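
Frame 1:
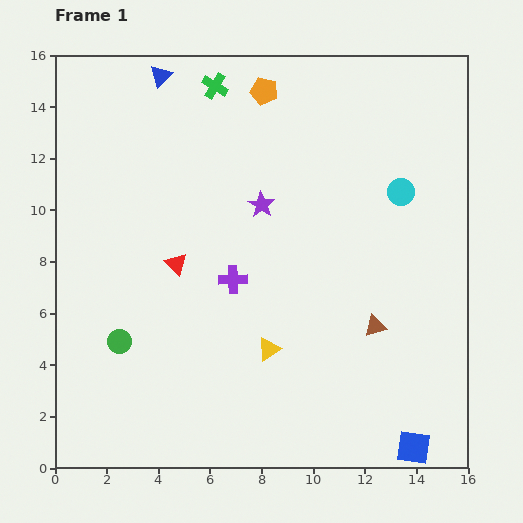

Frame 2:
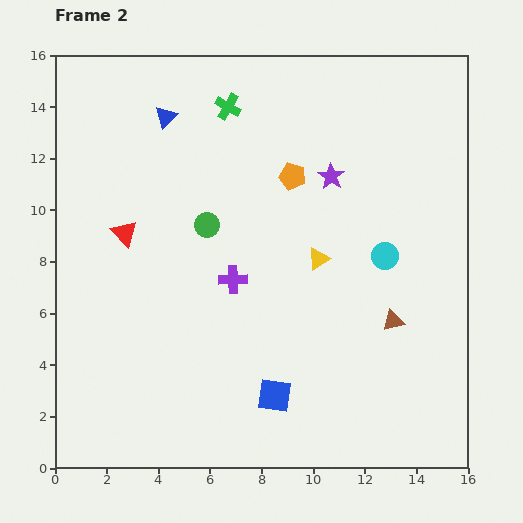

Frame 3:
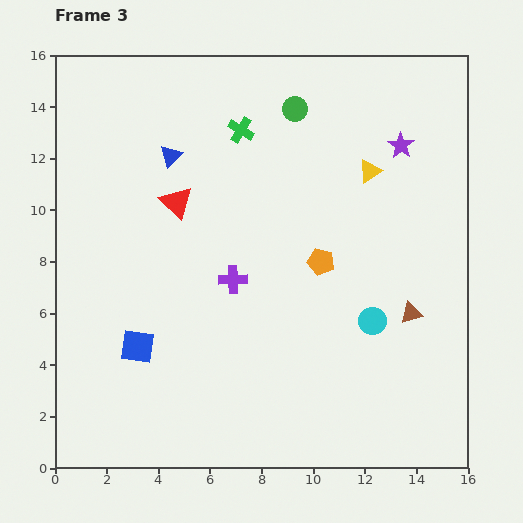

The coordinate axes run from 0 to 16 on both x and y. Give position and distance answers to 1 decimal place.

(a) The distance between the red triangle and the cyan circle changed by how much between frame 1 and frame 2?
+1.0

Distance in frame 1: 9.1. Distance in frame 2: 10.1.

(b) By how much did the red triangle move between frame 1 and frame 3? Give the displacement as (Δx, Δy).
(0.0, 2.4)

The red triangle was at (4.7, 7.9) in frame 1 and (4.7, 10.3) in frame 3.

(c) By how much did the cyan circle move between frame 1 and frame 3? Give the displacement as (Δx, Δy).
(-1.1, -5.0)

The cyan circle was at (13.4, 10.7) in frame 1 and (12.3, 5.7) in frame 3.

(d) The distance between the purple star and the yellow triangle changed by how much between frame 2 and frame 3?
-1.6

Distance in frame 2: 3.2. Distance in frame 3: 1.6.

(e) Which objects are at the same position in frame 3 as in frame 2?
the purple cross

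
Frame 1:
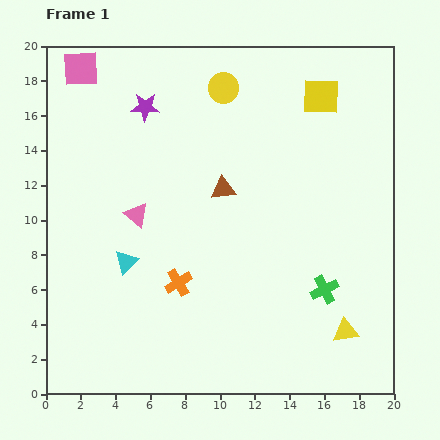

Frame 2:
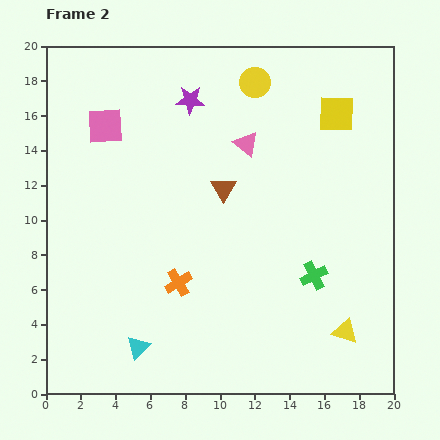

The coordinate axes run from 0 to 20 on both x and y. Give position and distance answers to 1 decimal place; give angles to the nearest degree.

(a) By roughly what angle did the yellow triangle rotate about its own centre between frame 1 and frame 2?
27° clockwise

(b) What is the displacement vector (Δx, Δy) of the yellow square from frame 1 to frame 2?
(0.9, -1.0)

The yellow square was at (15.8, 17.1) in frame 1 and (16.7, 16.1) in frame 2.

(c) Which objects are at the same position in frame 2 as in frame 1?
the brown triangle, the orange cross, the yellow triangle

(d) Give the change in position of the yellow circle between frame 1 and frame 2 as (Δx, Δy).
(1.8, 0.3)

The yellow circle was at (10.2, 17.6) in frame 1 and (12.0, 17.9) in frame 2.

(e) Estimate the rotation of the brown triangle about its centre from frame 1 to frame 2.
55° counter-clockwise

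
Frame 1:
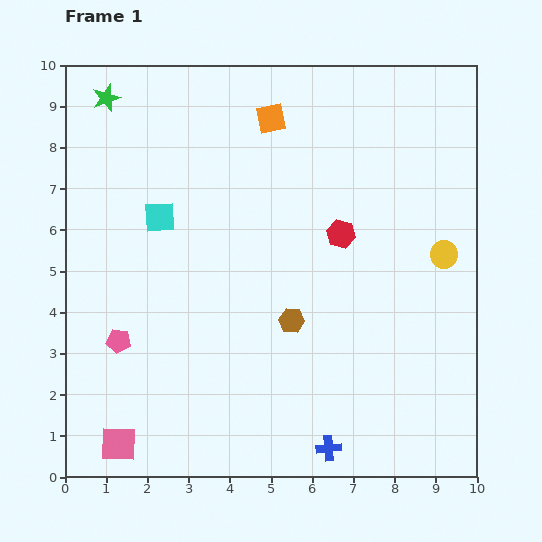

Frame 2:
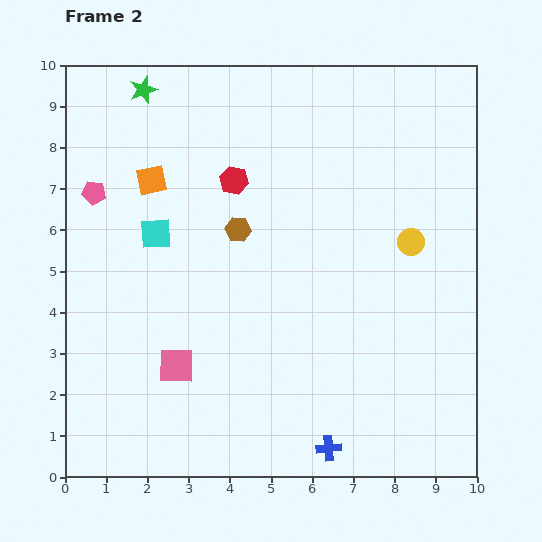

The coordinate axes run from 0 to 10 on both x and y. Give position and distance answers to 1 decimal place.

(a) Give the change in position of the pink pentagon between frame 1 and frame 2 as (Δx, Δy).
(-0.6, 3.6)

The pink pentagon was at (1.3, 3.3) in frame 1 and (0.7, 6.9) in frame 2.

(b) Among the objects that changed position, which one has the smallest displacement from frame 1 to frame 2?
the cyan square

(moved 0.4)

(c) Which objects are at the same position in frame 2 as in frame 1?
the blue cross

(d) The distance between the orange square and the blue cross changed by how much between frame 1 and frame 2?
-0.3

Distance in frame 1: 8.1. Distance in frame 2: 7.8.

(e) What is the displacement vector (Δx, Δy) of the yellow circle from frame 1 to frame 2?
(-0.8, 0.3)

The yellow circle was at (9.2, 5.4) in frame 1 and (8.4, 5.7) in frame 2.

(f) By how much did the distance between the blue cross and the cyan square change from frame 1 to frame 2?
-0.2

Distance in frame 1: 6.9. Distance in frame 2: 6.7.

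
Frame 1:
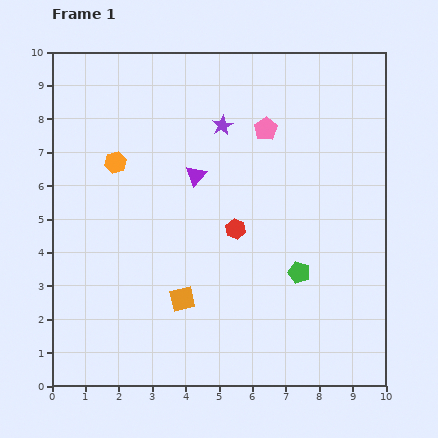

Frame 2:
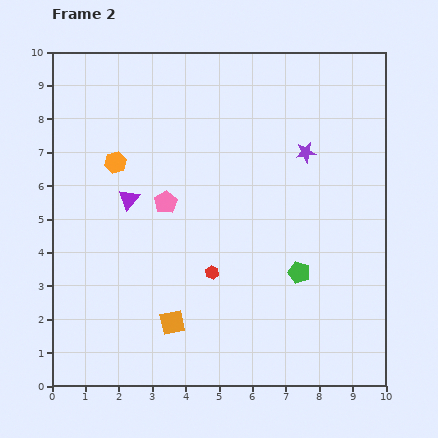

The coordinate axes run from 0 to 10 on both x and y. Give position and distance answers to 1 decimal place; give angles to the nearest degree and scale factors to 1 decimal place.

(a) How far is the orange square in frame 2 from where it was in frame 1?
0.8

The orange square moved from (3.9, 2.6) to (3.6, 1.9), a distance of √(0.3² + 0.7²) ≈ 0.8.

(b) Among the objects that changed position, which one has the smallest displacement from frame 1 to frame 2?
the orange square

(moved 0.8)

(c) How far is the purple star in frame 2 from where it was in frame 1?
2.6

The purple star moved from (5.1, 7.8) to (7.6, 7.0), a distance of √(2.5² + 0.8²) ≈ 2.6.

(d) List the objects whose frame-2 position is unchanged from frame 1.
the orange hexagon, the green pentagon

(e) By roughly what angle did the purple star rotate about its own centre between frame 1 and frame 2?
21° clockwise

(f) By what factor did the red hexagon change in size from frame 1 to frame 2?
0.7×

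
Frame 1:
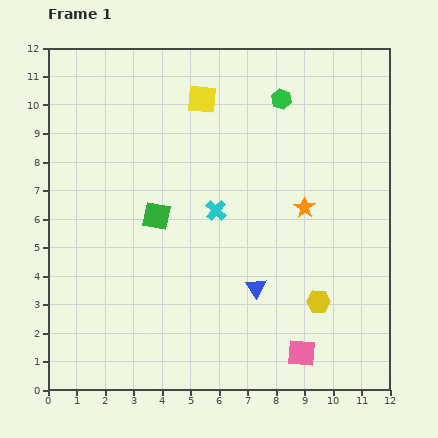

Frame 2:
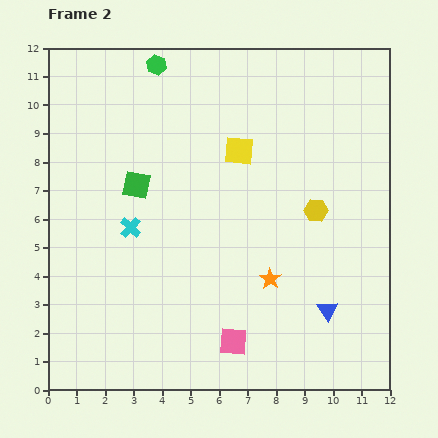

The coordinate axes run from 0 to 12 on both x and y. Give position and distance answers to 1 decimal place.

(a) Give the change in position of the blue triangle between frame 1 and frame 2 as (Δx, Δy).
(2.5, -0.8)

The blue triangle was at (7.3, 3.6) in frame 1 and (9.8, 2.8) in frame 2.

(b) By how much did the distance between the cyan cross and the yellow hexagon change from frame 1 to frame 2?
+1.7

Distance in frame 1: 4.8. Distance in frame 2: 6.5.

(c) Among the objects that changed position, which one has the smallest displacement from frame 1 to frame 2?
the green square

(moved 1.3)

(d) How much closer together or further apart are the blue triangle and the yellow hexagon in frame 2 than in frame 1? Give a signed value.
+1.2

Distance in frame 1: 2.3. Distance in frame 2: 3.5.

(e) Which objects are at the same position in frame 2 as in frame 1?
none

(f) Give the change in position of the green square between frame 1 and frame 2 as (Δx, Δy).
(-0.7, 1.1)

The green square was at (3.8, 6.1) in frame 1 and (3.1, 7.2) in frame 2.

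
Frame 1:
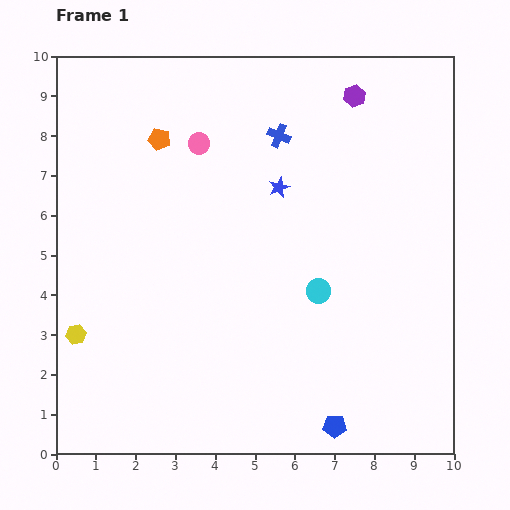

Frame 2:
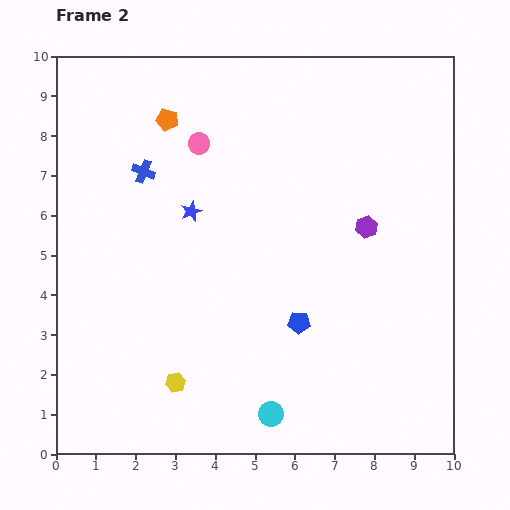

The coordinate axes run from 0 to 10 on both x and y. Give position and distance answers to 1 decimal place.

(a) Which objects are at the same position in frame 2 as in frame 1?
the pink circle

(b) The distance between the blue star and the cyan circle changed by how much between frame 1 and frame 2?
+2.7

Distance in frame 1: 2.8. Distance in frame 2: 5.5.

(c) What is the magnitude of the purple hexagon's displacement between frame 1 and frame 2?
3.3

The purple hexagon moved from (7.5, 9.0) to (7.8, 5.7), a distance of √(0.3² + 3.3²) ≈ 3.3.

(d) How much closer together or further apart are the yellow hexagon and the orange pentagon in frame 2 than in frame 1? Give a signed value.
+1.3

Distance in frame 1: 5.3. Distance in frame 2: 6.6.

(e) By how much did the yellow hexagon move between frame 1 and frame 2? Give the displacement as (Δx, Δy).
(2.5, -1.2)

The yellow hexagon was at (0.5, 3.0) in frame 1 and (3.0, 1.8) in frame 2.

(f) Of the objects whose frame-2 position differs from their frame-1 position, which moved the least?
the orange pentagon

(moved 0.5)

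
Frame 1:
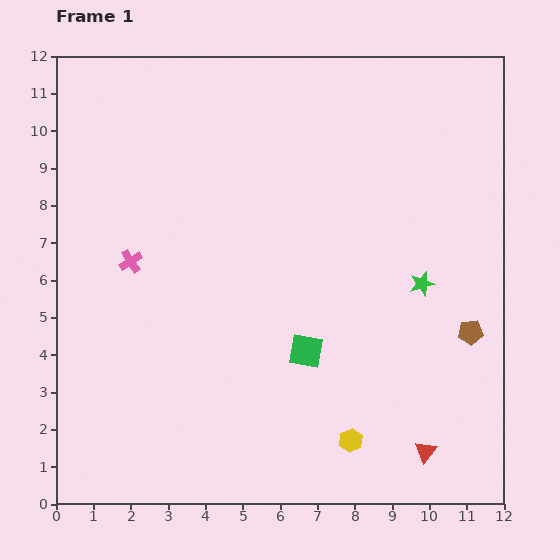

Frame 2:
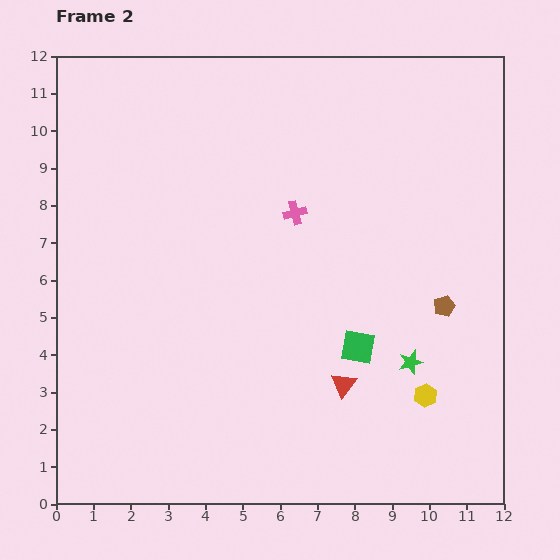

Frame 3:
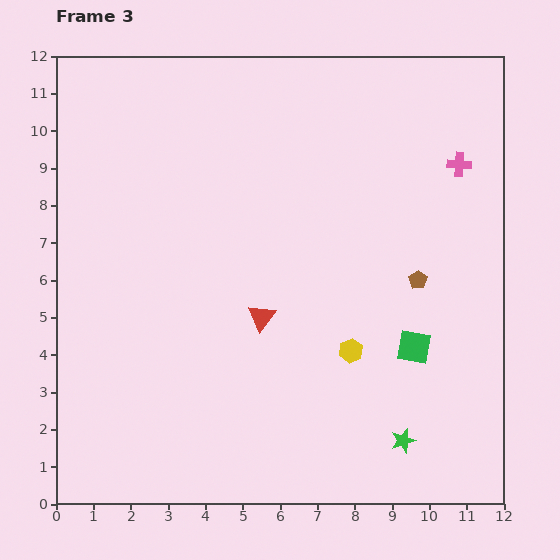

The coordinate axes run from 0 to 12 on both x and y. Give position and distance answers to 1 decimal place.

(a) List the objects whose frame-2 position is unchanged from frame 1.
none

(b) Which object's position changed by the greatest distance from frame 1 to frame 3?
the pink cross

(moved 9.2; next 5.7)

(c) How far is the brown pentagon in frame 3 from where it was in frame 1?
2.0

The brown pentagon moved from (11.1, 4.6) to (9.7, 6.0), a distance of √(1.4² + 1.4²) ≈ 2.0.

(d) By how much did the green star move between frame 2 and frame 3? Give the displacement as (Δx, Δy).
(-0.2, -2.1)

The green star was at (9.5, 3.8) in frame 2 and (9.3, 1.7) in frame 3.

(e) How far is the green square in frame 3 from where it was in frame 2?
1.5

The green square moved from (8.1, 4.2) to (9.6, 4.2), a distance of √(1.5² + 0.0²) ≈ 1.5.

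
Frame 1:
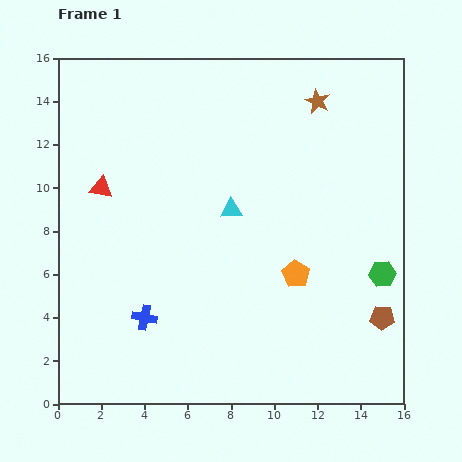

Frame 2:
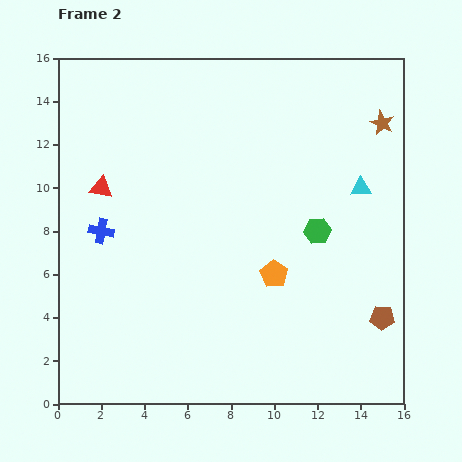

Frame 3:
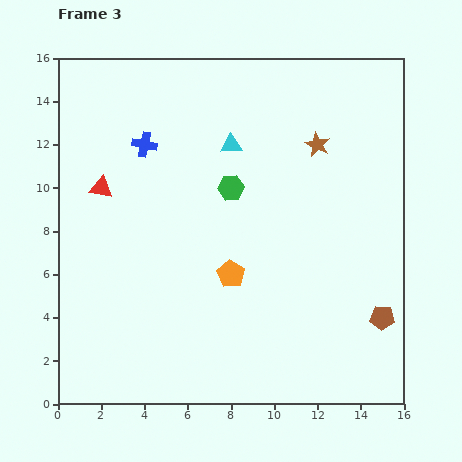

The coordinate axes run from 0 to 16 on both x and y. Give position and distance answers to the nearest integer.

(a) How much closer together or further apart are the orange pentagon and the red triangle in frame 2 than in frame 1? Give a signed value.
-1

Distance in frame 1: 10. Distance in frame 2: 9.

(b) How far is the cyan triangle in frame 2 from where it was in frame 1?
6

The cyan triangle moved from (8, 9) to (14, 10), a distance of √(6² + 1²) ≈ 6.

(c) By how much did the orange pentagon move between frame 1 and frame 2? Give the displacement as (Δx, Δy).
(-1, 0)

The orange pentagon was at (11, 6) in frame 1 and (10, 6) in frame 2.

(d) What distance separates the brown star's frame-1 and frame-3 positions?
2

The brown star moved from (12, 14) to (12, 12), a distance of √(0² + 2²) ≈ 2.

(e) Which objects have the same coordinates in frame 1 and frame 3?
the brown pentagon, the red triangle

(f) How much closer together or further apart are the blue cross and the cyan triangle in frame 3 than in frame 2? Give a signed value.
-8

Distance in frame 2: 12. Distance in frame 3: 4.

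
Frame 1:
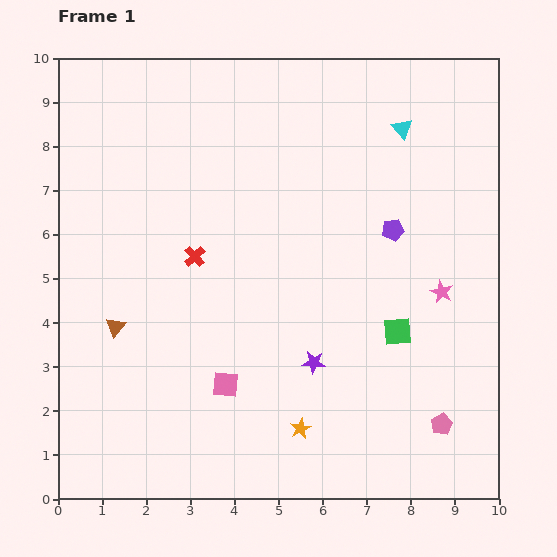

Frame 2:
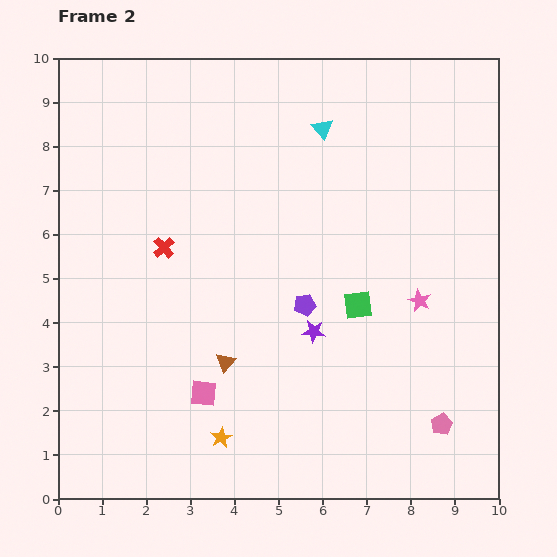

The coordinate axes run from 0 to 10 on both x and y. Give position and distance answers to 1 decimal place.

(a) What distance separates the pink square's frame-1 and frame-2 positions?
0.5

The pink square moved from (3.8, 2.6) to (3.3, 2.4), a distance of √(0.5² + 0.2²) ≈ 0.5.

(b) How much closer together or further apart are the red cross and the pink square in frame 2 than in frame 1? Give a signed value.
+0.4

Distance in frame 1: 3.0. Distance in frame 2: 3.4.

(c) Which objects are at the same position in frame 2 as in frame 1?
the pink pentagon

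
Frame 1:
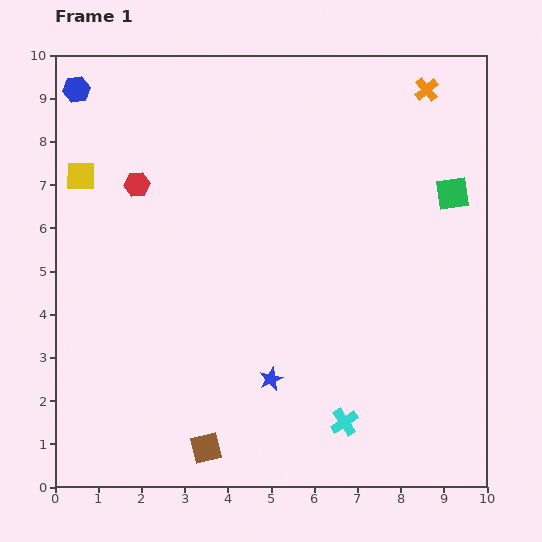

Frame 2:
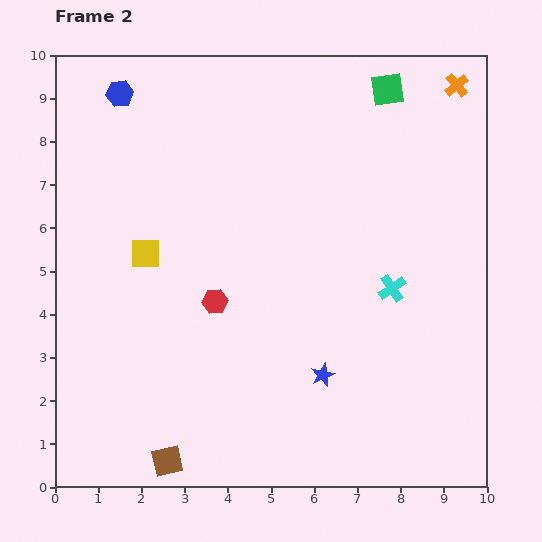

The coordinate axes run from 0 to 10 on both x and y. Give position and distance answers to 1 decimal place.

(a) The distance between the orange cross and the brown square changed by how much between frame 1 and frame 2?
+1.3

Distance in frame 1: 9.7. Distance in frame 2: 11.0.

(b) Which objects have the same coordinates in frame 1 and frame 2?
none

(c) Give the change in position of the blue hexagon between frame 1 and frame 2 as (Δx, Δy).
(1.0, -0.1)

The blue hexagon was at (0.5, 9.2) in frame 1 and (1.5, 9.1) in frame 2.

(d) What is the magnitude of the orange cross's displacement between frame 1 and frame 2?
0.7

The orange cross moved from (8.6, 9.2) to (9.3, 9.3), a distance of √(0.7² + 0.1²) ≈ 0.7.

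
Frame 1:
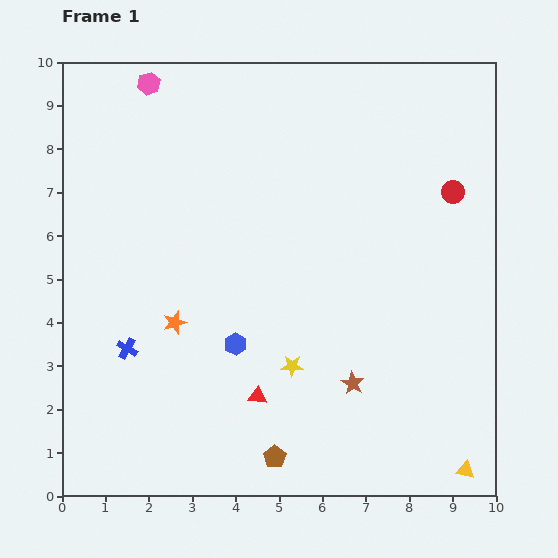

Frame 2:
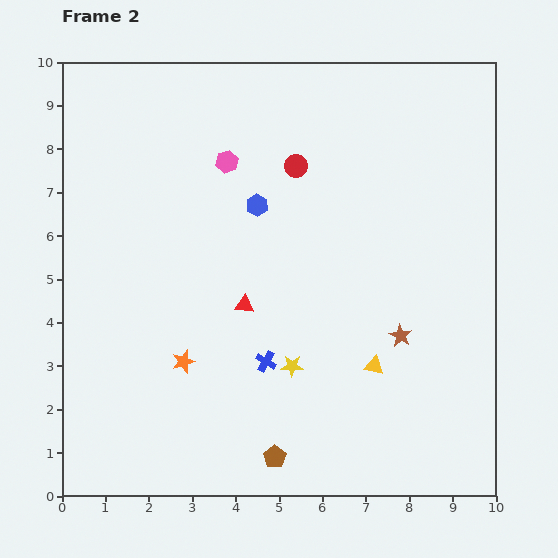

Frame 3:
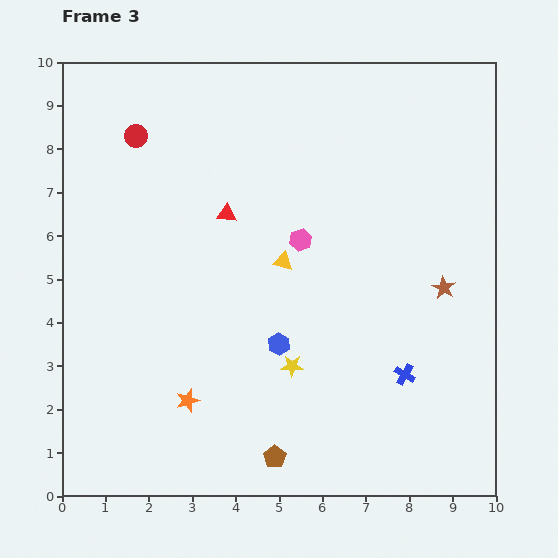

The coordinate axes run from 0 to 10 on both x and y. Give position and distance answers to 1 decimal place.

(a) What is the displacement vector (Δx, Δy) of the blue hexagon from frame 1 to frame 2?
(0.5, 3.2)

The blue hexagon was at (4.0, 3.5) in frame 1 and (4.5, 6.7) in frame 2.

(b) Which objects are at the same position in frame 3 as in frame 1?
the yellow star, the brown pentagon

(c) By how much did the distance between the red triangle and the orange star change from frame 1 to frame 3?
+1.9

Distance in frame 1: 2.5. Distance in frame 3: 4.4.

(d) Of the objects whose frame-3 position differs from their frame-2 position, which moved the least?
the orange star

(moved 0.9)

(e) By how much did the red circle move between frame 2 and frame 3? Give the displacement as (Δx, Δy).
(-3.7, 0.7)

The red circle was at (5.4, 7.6) in frame 2 and (1.7, 8.3) in frame 3.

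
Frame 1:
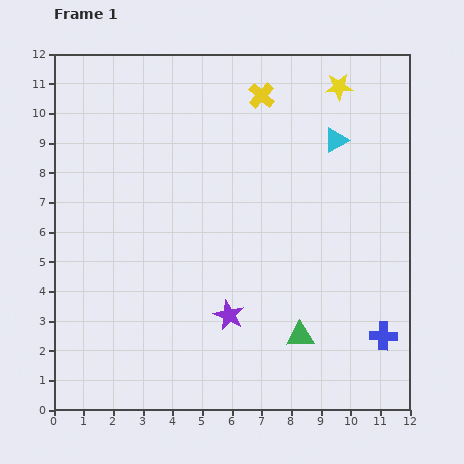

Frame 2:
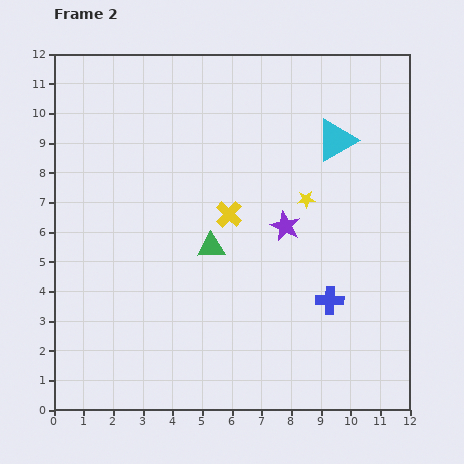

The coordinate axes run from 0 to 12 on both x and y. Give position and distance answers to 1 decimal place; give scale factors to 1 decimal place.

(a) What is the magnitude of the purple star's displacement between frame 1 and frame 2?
3.6

The purple star moved from (5.9, 3.2) to (7.8, 6.2), a distance of √(1.9² + 3.0²) ≈ 3.6.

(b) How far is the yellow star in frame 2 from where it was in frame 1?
4.0

The yellow star moved from (9.6, 10.9) to (8.5, 7.1), a distance of √(1.1² + 3.8²) ≈ 4.0.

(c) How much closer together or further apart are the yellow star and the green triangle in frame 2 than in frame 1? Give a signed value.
-4.9

Distance in frame 1: 8.5. Distance in frame 2: 3.6.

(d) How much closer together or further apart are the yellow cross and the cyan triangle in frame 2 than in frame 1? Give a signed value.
+1.5

Distance in frame 1: 2.9. Distance in frame 2: 4.4.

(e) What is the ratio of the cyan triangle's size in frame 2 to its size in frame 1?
1.6×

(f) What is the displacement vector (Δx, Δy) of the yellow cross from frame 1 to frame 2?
(-1.1, -4.0)

The yellow cross was at (7.0, 10.6) in frame 1 and (5.9, 6.6) in frame 2.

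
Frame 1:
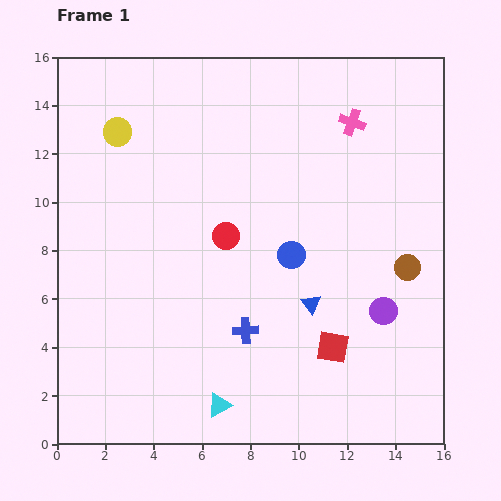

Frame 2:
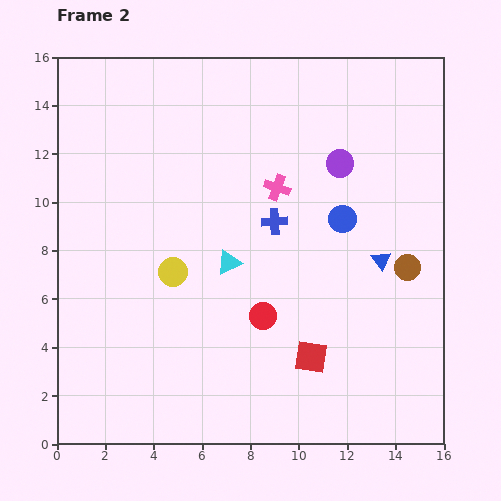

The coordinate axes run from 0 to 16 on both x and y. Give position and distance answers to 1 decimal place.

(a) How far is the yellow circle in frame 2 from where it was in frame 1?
6.2

The yellow circle moved from (2.5, 12.9) to (4.8, 7.1), a distance of √(2.3² + 5.8²) ≈ 6.2.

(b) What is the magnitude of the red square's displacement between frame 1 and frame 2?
1.0

The red square moved from (11.4, 4.0) to (10.5, 3.6), a distance of √(0.9² + 0.4²) ≈ 1.0.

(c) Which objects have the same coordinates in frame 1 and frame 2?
the brown circle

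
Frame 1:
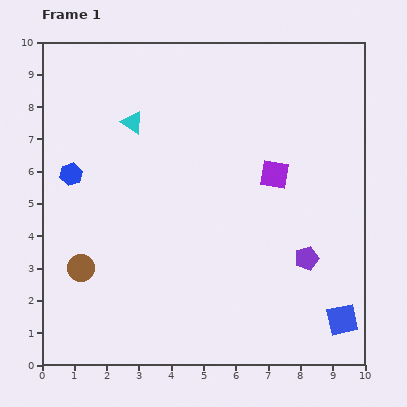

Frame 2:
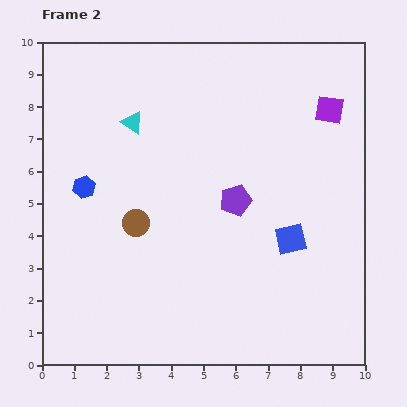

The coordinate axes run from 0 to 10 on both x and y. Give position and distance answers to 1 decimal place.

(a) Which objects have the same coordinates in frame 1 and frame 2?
the cyan triangle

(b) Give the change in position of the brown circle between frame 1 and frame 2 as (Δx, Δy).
(1.7, 1.4)

The brown circle was at (1.2, 3.0) in frame 1 and (2.9, 4.4) in frame 2.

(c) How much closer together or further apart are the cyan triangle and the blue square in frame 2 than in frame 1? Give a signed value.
-2.8

Distance in frame 1: 8.9. Distance in frame 2: 6.1.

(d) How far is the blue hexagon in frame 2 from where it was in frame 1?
0.6

The blue hexagon moved from (0.9, 5.9) to (1.3, 5.5), a distance of √(0.4² + 0.4²) ≈ 0.6.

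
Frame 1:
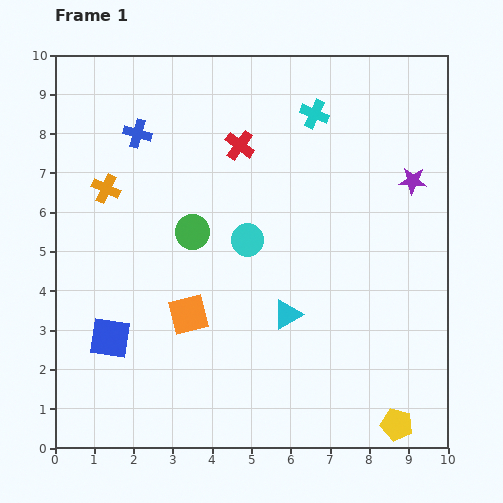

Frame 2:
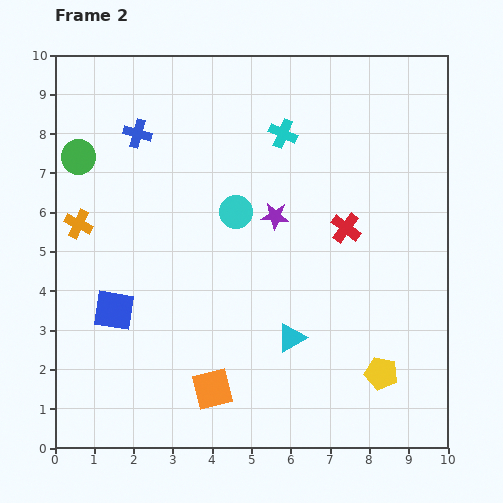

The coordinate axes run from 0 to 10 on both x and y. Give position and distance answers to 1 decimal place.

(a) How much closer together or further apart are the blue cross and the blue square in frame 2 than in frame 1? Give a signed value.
-0.7

Distance in frame 1: 5.2. Distance in frame 2: 4.5.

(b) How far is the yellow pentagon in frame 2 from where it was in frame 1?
1.4

The yellow pentagon moved from (8.7, 0.6) to (8.3, 1.9), a distance of √(0.4² + 1.3²) ≈ 1.4.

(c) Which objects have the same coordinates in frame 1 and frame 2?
the blue cross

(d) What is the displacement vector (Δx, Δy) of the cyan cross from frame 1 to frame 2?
(-0.8, -0.5)

The cyan cross was at (6.6, 8.5) in frame 1 and (5.8, 8.0) in frame 2.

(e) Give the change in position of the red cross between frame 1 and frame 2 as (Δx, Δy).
(2.7, -2.1)

The red cross was at (4.7, 7.7) in frame 1 and (7.4, 5.6) in frame 2.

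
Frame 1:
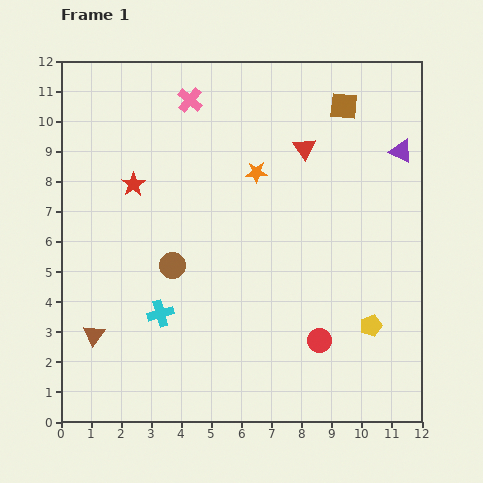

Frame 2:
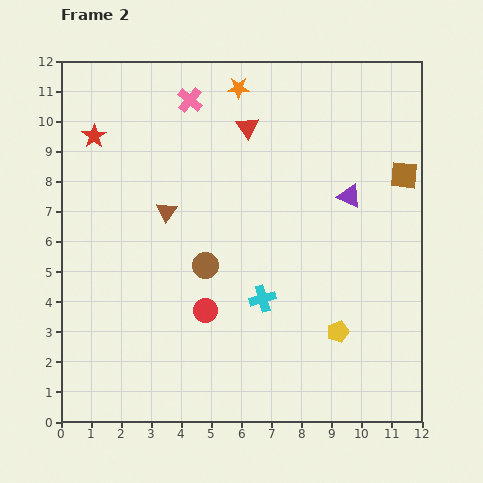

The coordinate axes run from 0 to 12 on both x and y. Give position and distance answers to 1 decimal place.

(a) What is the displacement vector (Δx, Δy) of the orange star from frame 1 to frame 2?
(-0.6, 2.8)

The orange star was at (6.5, 8.3) in frame 1 and (5.9, 11.1) in frame 2.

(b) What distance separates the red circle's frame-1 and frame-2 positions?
3.9

The red circle moved from (8.6, 2.7) to (4.8, 3.7), a distance of √(3.8² + 1.0²) ≈ 3.9.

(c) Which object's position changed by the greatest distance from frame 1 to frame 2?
the brown triangle

(moved 4.8; next 3.9)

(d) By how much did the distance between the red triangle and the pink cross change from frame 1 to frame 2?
-2.0

Distance in frame 1: 4.1. Distance in frame 2: 2.1.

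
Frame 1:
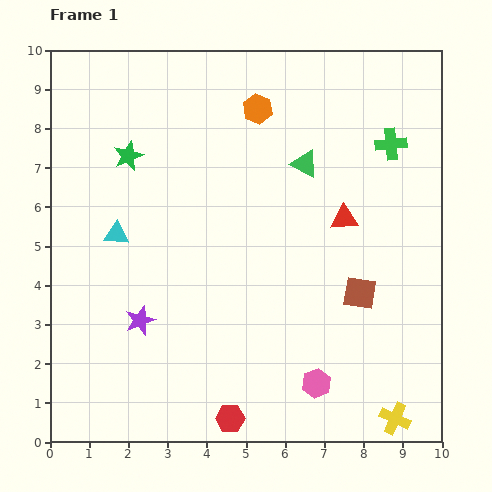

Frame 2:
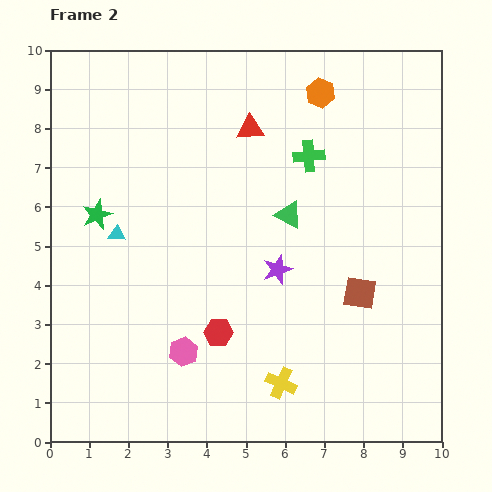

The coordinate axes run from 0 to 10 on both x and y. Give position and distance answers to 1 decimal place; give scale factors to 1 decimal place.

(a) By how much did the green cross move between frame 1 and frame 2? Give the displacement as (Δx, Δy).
(-2.1, -0.3)

The green cross was at (8.7, 7.6) in frame 1 and (6.6, 7.3) in frame 2.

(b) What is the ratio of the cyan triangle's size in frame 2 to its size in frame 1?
0.7×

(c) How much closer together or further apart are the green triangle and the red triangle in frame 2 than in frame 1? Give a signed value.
+0.7

Distance in frame 1: 1.7. Distance in frame 2: 2.4.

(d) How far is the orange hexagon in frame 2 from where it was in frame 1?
1.6

The orange hexagon moved from (5.3, 8.5) to (6.9, 8.9), a distance of √(1.6² + 0.4²) ≈ 1.6.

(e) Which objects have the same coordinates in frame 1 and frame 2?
the brown square, the cyan triangle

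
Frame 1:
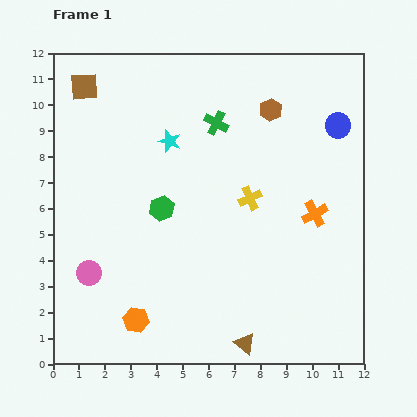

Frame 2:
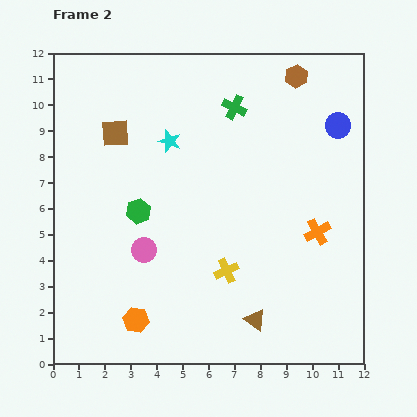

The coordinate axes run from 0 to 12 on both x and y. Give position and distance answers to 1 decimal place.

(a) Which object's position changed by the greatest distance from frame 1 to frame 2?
the yellow cross

(moved 2.9; next 2.3)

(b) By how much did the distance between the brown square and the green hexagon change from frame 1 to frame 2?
-2.5

Distance in frame 1: 5.6. Distance in frame 2: 3.1.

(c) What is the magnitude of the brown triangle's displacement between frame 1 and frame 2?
1.0

The brown triangle moved from (7.4, 0.8) to (7.8, 1.7), a distance of √(0.4² + 0.9²) ≈ 1.0.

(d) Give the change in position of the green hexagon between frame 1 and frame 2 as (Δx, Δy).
(-0.9, -0.1)

The green hexagon was at (4.2, 6.0) in frame 1 and (3.3, 5.9) in frame 2.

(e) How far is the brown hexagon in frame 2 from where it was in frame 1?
1.6

The brown hexagon moved from (8.4, 9.8) to (9.4, 11.1), a distance of √(1.0² + 1.3²) ≈ 1.6.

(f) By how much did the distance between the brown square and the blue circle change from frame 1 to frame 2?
-1.3

Distance in frame 1: 9.9. Distance in frame 2: 8.6.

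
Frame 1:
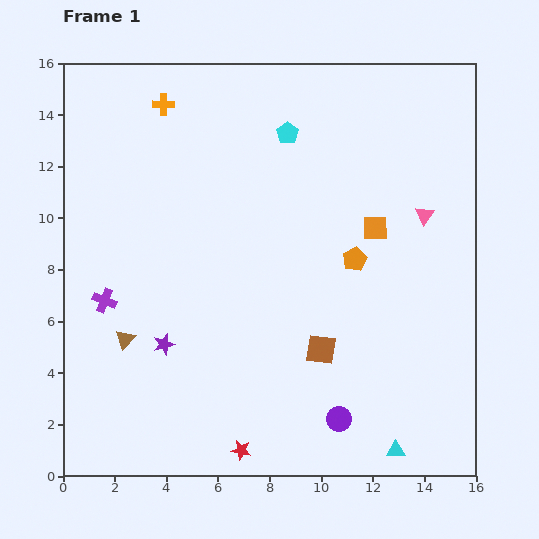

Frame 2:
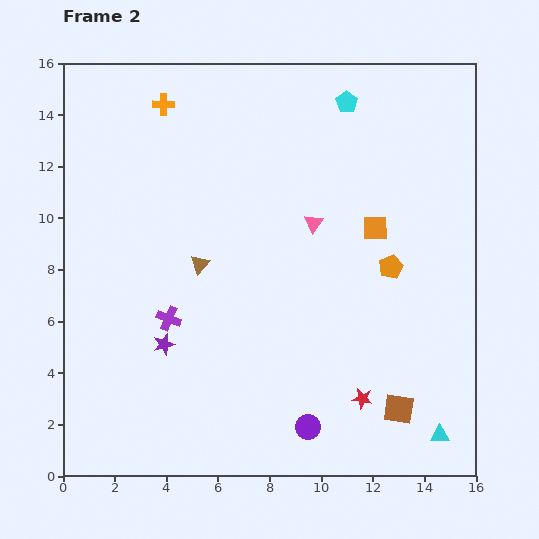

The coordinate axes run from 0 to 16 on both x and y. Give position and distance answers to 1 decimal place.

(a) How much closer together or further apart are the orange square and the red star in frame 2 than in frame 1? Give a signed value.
-3.4

Distance in frame 1: 10.0. Distance in frame 2: 6.6.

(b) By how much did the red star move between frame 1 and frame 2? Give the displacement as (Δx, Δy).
(4.7, 2.0)

The red star was at (6.9, 1.0) in frame 1 and (11.6, 3.0) in frame 2.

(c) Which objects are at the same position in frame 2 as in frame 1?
the orange cross, the orange square, the purple star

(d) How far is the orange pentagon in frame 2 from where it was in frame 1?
1.4

The orange pentagon moved from (11.3, 8.4) to (12.7, 8.1), a distance of √(1.4² + 0.3²) ≈ 1.4.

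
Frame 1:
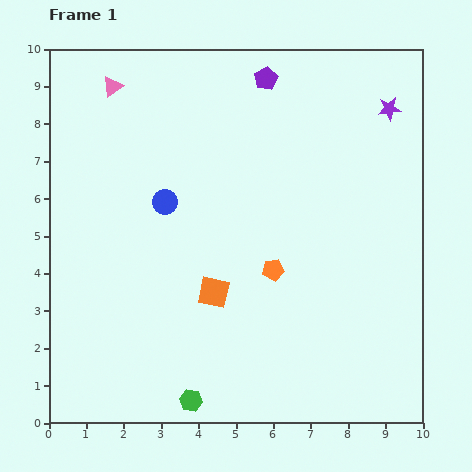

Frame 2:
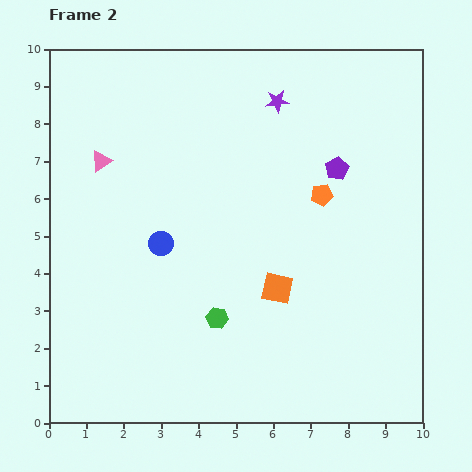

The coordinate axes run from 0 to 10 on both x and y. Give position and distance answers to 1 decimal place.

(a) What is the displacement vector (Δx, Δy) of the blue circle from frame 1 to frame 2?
(-0.1, -1.1)

The blue circle was at (3.1, 5.9) in frame 1 and (3.0, 4.8) in frame 2.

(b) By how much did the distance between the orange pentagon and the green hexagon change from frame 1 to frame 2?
+0.2

Distance in frame 1: 4.1. Distance in frame 2: 4.3.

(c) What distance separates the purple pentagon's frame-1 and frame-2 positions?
3.1

The purple pentagon moved from (5.8, 9.2) to (7.7, 6.8), a distance of √(1.9² + 2.4²) ≈ 3.1.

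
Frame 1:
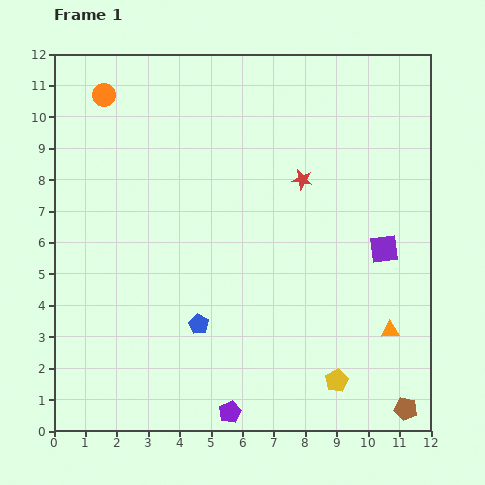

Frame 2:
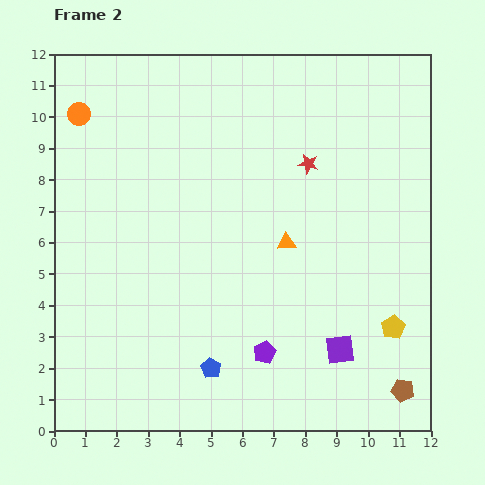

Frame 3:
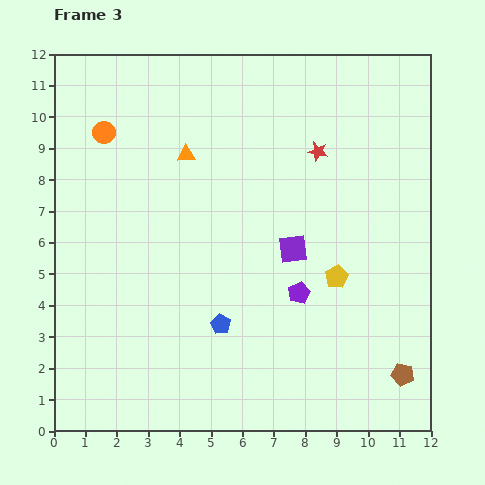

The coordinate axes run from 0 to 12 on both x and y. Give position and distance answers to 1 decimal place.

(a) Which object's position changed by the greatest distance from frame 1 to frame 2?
the orange triangle

(moved 4.3; next 3.5)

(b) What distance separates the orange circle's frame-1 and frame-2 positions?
1.0

The orange circle moved from (1.6, 10.7) to (0.8, 10.1), a distance of √(0.8² + 0.6²) ≈ 1.0.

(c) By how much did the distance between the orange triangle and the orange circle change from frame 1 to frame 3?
-9.1

Distance in frame 1: 11.8. Distance in frame 3: 2.7.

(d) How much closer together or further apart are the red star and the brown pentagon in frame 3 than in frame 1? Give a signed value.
-0.4

Distance in frame 1: 8.0. Distance in frame 3: 7.6.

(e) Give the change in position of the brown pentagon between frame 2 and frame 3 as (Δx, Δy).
(0.0, 0.5)

The brown pentagon was at (11.1, 1.3) in frame 2 and (11.1, 1.8) in frame 3.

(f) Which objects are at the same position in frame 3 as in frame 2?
none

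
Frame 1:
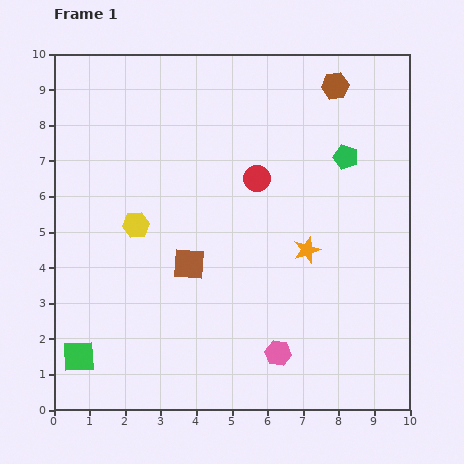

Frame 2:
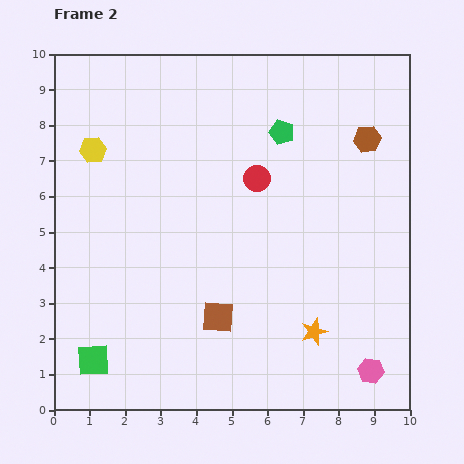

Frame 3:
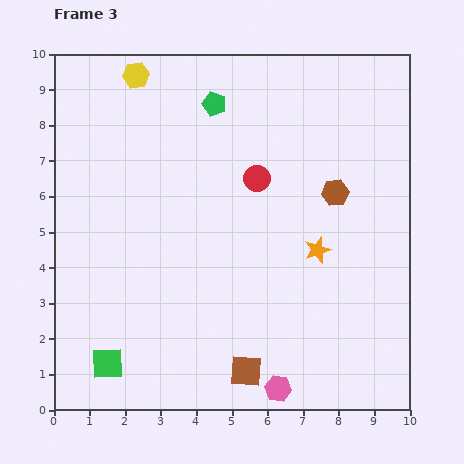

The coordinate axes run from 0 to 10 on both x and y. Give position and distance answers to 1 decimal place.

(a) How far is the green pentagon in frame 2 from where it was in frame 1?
1.9

The green pentagon moved from (8.2, 7.1) to (6.4, 7.8), a distance of √(1.8² + 0.7²) ≈ 1.9.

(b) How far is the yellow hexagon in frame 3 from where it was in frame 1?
4.2

The yellow hexagon moved from (2.3, 5.2) to (2.3, 9.4), a distance of √(0.0² + 4.2²) ≈ 4.2.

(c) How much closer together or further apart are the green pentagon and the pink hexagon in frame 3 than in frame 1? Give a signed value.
+2.4

Distance in frame 1: 5.8. Distance in frame 3: 8.2.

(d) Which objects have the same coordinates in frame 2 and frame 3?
the red circle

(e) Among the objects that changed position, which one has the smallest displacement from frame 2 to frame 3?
the green square

(moved 0.4)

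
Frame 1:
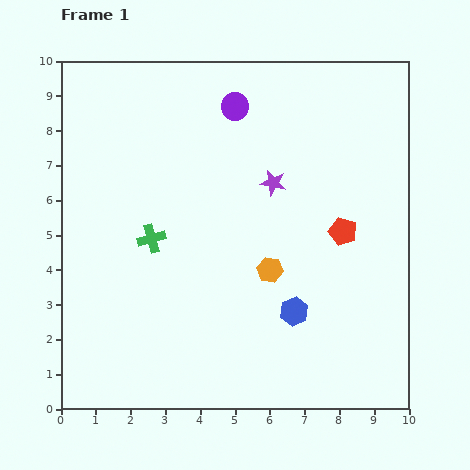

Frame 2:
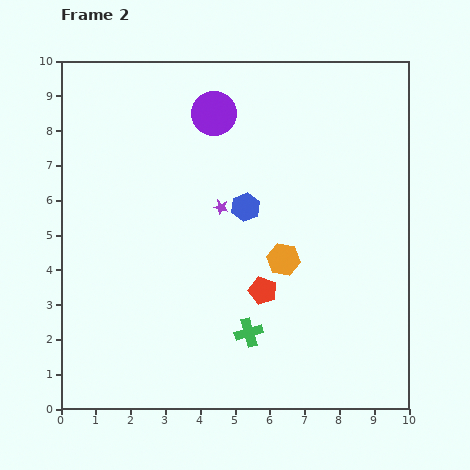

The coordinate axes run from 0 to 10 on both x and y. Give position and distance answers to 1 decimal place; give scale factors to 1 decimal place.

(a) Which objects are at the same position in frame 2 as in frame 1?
none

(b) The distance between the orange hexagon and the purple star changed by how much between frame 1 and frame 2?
-0.2

Distance in frame 1: 2.5. Distance in frame 2: 2.3.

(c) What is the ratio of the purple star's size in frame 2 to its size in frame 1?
0.6×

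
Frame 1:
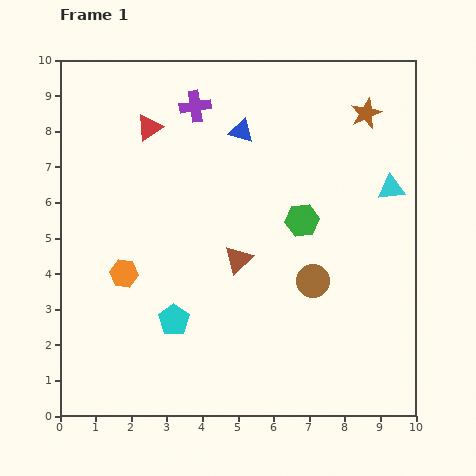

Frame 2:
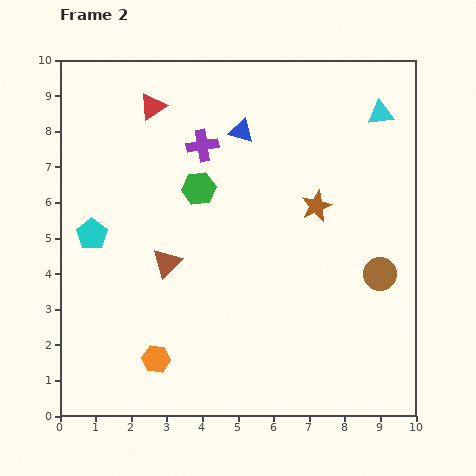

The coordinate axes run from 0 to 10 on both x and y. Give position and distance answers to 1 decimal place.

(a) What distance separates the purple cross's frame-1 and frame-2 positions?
1.1

The purple cross moved from (3.8, 8.7) to (4.0, 7.6), a distance of √(0.2² + 1.1²) ≈ 1.1.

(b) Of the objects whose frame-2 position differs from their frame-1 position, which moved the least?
the red triangle

(moved 0.6)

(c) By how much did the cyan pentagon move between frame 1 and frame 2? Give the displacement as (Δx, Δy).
(-2.3, 2.4)

The cyan pentagon was at (3.2, 2.7) in frame 1 and (0.9, 5.1) in frame 2.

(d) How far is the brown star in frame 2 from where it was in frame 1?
3.0

The brown star moved from (8.6, 8.5) to (7.2, 5.9), a distance of √(1.4² + 2.6²) ≈ 3.0.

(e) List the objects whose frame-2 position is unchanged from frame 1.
the blue triangle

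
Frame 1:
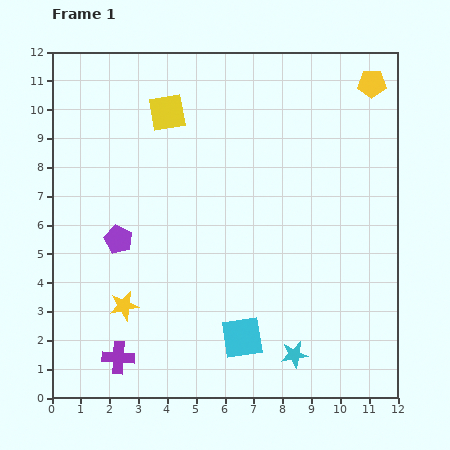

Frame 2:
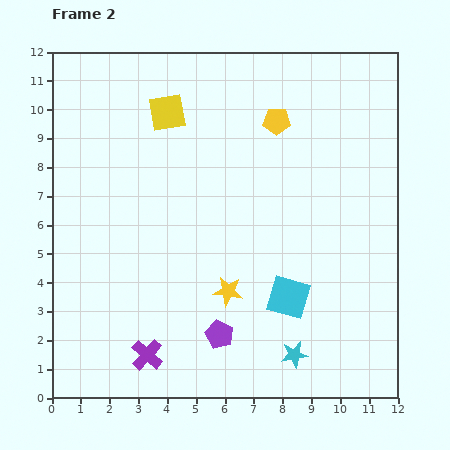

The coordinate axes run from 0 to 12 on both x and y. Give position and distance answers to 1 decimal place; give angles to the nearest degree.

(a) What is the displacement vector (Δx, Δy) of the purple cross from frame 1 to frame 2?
(1.0, 0.1)

The purple cross was at (2.3, 1.4) in frame 1 and (3.3, 1.5) in frame 2.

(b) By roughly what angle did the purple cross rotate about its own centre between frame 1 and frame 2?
38° clockwise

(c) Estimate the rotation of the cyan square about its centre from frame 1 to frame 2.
25° clockwise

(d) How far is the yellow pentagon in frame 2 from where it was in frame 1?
3.5

The yellow pentagon moved from (11.1, 10.9) to (7.8, 9.6), a distance of √(3.3² + 1.3²) ≈ 3.5.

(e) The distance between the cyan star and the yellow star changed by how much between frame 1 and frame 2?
-2.9

Distance in frame 1: 6.1. Distance in frame 2: 3.2.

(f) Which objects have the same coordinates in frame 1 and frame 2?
the yellow square, the cyan star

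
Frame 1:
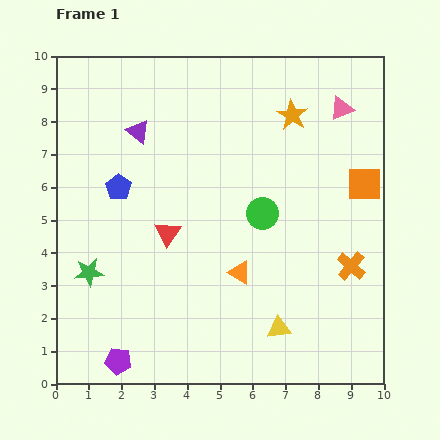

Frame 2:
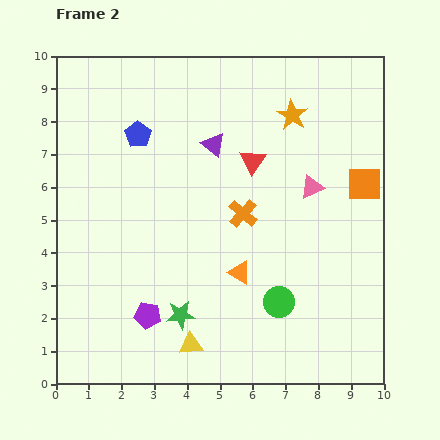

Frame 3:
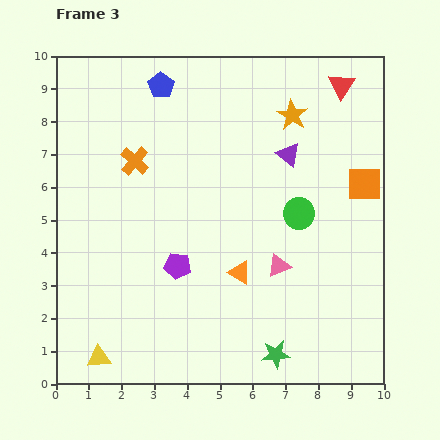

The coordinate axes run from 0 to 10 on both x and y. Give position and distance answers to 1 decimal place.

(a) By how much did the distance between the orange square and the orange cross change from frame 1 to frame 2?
+1.3

Distance in frame 1: 2.5. Distance in frame 2: 3.8.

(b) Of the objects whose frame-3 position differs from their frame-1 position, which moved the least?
the green circle

(moved 1.1)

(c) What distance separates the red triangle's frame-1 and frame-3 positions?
7.0

The red triangle moved from (3.4, 4.6) to (8.7, 9.1), a distance of √(5.3² + 4.5²) ≈ 7.0.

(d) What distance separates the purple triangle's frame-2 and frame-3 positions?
2.3

The purple triangle moved from (4.8, 7.3) to (7.1, 7.0), a distance of √(2.3² + 0.3²) ≈ 2.3.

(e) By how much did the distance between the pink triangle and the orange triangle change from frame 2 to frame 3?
-2.2

Distance in frame 2: 3.4. Distance in frame 3: 1.2.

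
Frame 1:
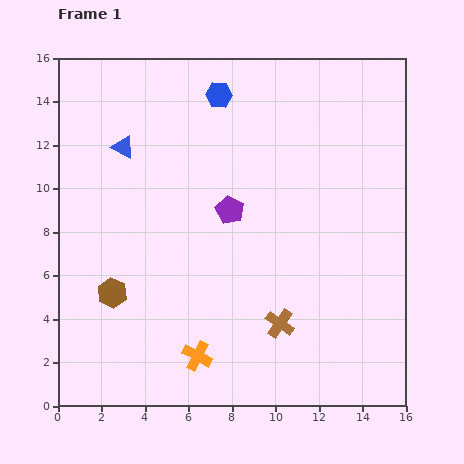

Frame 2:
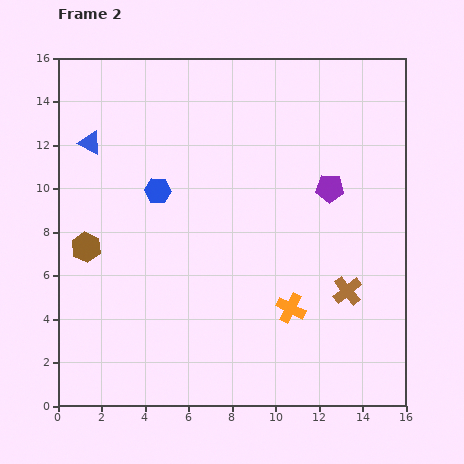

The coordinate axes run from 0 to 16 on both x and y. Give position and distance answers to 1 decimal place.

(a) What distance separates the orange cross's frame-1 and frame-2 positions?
4.8

The orange cross moved from (6.4, 2.3) to (10.7, 4.5), a distance of √(4.3² + 2.2²) ≈ 4.8.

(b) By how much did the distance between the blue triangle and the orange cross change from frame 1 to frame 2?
+1.7

Distance in frame 1: 10.2. Distance in frame 2: 11.9.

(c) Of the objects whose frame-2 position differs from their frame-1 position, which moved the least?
the blue triangle

(moved 1.5)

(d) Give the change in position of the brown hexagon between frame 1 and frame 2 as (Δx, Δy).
(-1.2, 2.1)

The brown hexagon was at (2.5, 5.2) in frame 1 and (1.3, 7.3) in frame 2.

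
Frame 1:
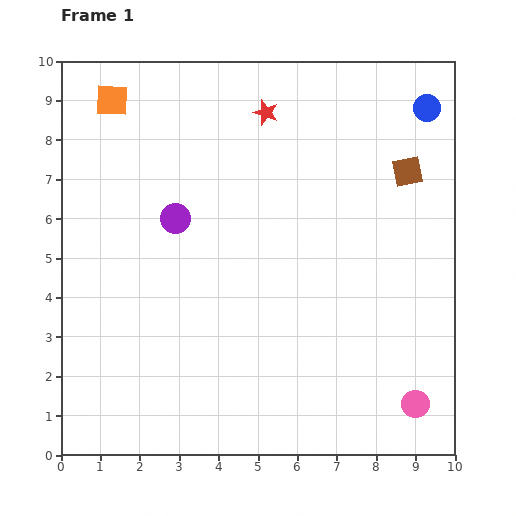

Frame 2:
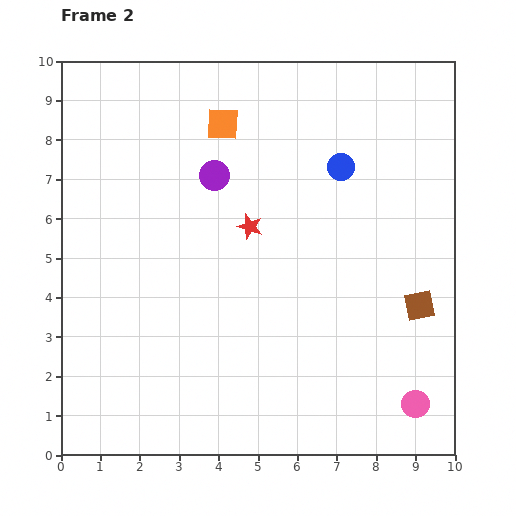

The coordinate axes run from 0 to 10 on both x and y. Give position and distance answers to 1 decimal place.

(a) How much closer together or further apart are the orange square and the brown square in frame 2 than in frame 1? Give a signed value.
-0.9

Distance in frame 1: 7.7. Distance in frame 2: 6.8.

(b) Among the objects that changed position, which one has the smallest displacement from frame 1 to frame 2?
the purple circle

(moved 1.5)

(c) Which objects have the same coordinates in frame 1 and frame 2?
the pink circle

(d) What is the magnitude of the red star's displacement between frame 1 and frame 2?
2.9

The red star moved from (5.2, 8.7) to (4.8, 5.8), a distance of √(0.4² + 2.9²) ≈ 2.9.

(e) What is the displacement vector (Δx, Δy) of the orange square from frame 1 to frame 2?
(2.8, -0.6)

The orange square was at (1.3, 9.0) in frame 1 and (4.1, 8.4) in frame 2.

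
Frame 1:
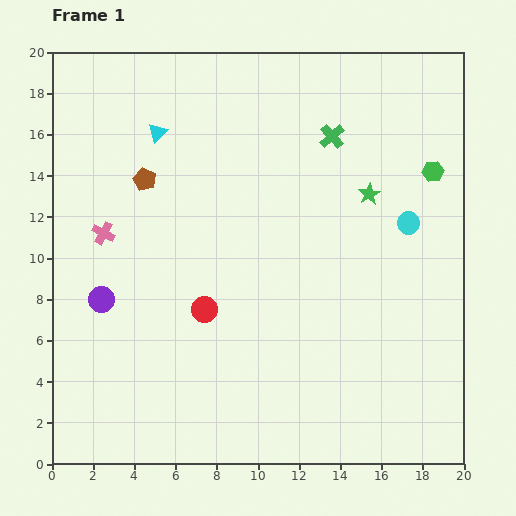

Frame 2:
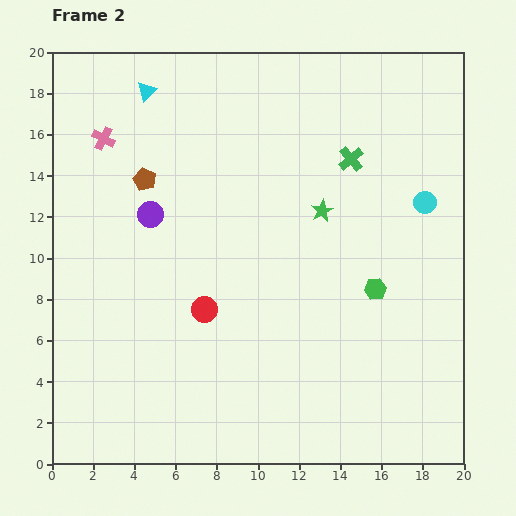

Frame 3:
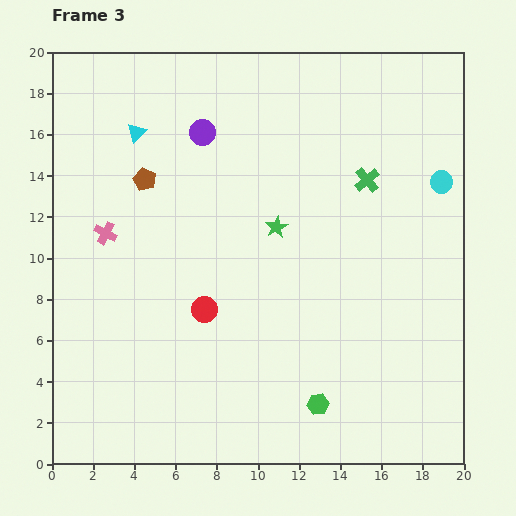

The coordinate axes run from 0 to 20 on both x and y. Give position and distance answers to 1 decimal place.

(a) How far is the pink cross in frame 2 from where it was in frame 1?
4.6

The pink cross moved from (2.5, 11.2) to (2.5, 15.8), a distance of √(0.0² + 4.6²) ≈ 4.6.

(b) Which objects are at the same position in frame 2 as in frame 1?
the brown pentagon, the red circle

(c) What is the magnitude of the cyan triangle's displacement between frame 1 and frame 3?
1.0

The cyan triangle moved from (5.1, 16.1) to (4.1, 16.1), a distance of √(1.0² + 0.0²) ≈ 1.0.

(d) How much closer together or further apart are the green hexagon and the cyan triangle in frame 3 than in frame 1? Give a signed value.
+2.4

Distance in frame 1: 13.5. Distance in frame 3: 15.9.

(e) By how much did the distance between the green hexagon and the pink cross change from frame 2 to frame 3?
-1.9

Distance in frame 2: 15.1. Distance in frame 3: 13.2.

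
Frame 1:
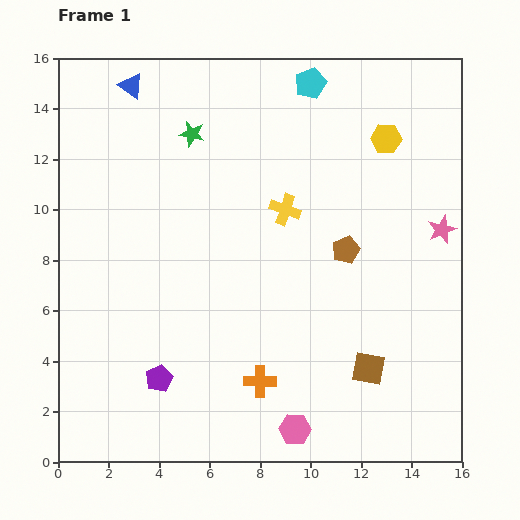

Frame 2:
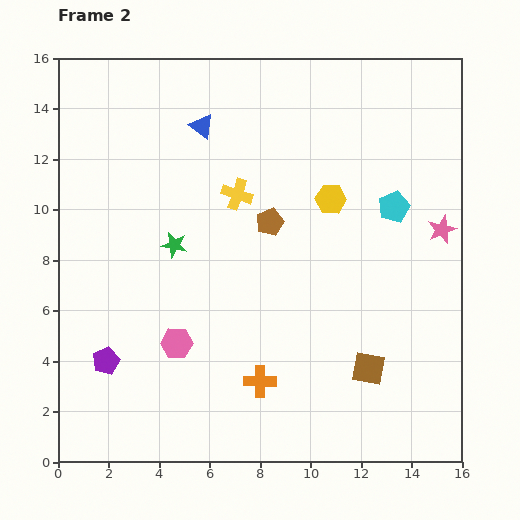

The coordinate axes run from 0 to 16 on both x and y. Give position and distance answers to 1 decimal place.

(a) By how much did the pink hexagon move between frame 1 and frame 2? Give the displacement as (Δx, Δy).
(-4.7, 3.4)

The pink hexagon was at (9.4, 1.3) in frame 1 and (4.7, 4.7) in frame 2.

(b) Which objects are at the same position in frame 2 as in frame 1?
the orange cross, the brown square, the pink star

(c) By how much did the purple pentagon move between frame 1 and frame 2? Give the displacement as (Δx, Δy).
(-2.1, 0.7)

The purple pentagon was at (4.0, 3.3) in frame 1 and (1.9, 4.0) in frame 2.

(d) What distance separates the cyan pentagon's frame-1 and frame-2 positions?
5.9

The cyan pentagon moved from (10.0, 15.0) to (13.3, 10.1), a distance of √(3.3² + 4.9²) ≈ 5.9.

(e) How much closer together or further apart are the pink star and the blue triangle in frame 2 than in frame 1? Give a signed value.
-3.3

Distance in frame 1: 13.6. Distance in frame 2: 10.3.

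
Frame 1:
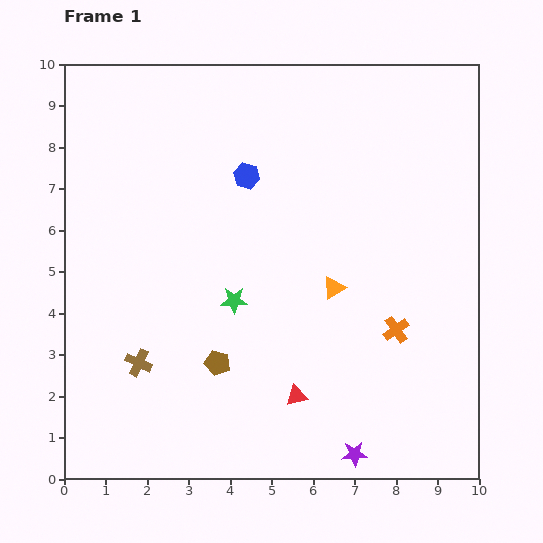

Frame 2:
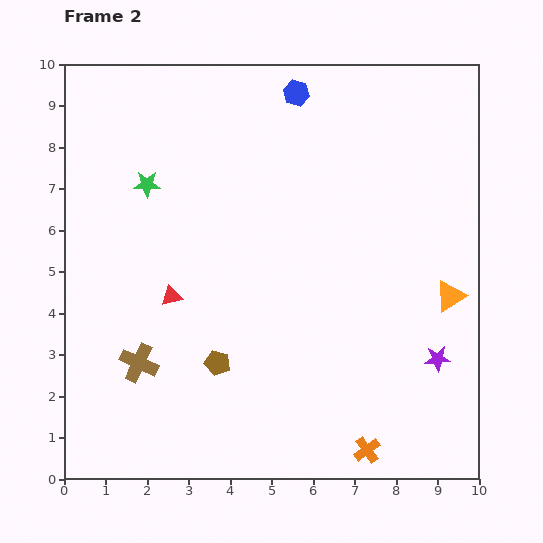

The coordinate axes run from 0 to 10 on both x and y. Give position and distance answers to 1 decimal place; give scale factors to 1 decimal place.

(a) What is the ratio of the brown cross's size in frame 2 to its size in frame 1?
1.4×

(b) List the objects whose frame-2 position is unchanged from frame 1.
the brown cross, the brown pentagon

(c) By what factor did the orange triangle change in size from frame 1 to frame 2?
1.4×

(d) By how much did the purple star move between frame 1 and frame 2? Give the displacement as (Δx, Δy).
(2.0, 2.3)

The purple star was at (7.0, 0.6) in frame 1 and (9.0, 2.9) in frame 2.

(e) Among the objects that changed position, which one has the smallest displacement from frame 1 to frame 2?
the blue hexagon

(moved 2.3)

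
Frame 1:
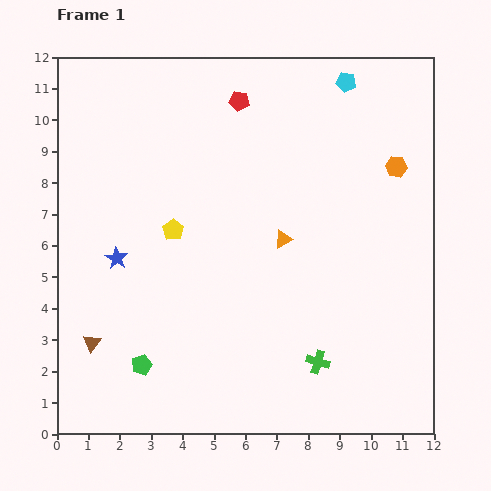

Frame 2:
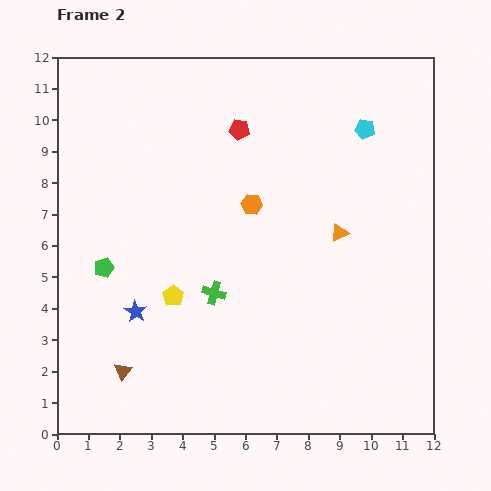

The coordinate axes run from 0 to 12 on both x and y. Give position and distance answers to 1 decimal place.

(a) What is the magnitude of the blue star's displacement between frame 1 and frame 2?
1.8

The blue star moved from (1.9, 5.6) to (2.5, 3.9), a distance of √(0.6² + 1.7²) ≈ 1.8.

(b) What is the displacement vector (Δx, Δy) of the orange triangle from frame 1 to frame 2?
(1.8, 0.2)

The orange triangle was at (7.2, 6.2) in frame 1 and (9.0, 6.4) in frame 2.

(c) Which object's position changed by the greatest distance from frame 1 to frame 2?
the orange hexagon

(moved 4.8; next 4.0)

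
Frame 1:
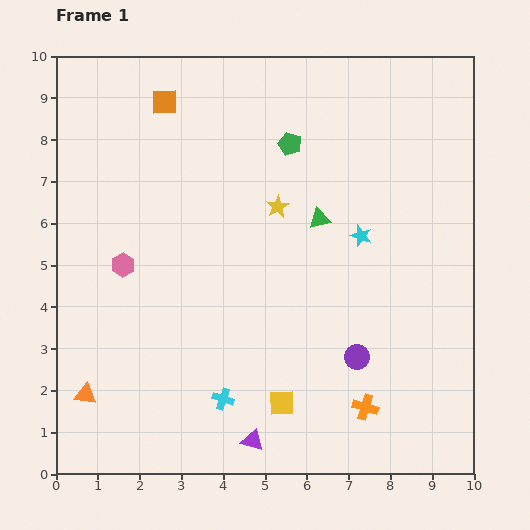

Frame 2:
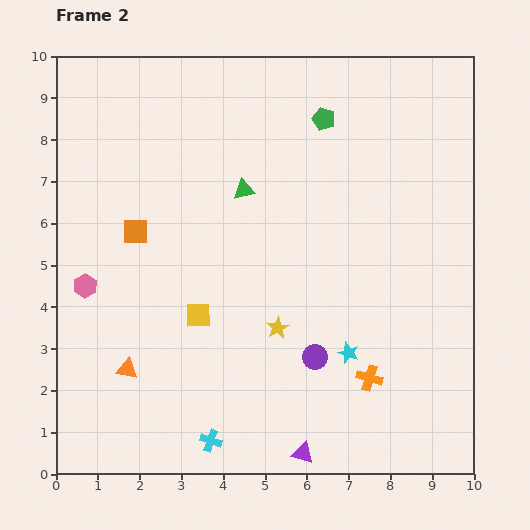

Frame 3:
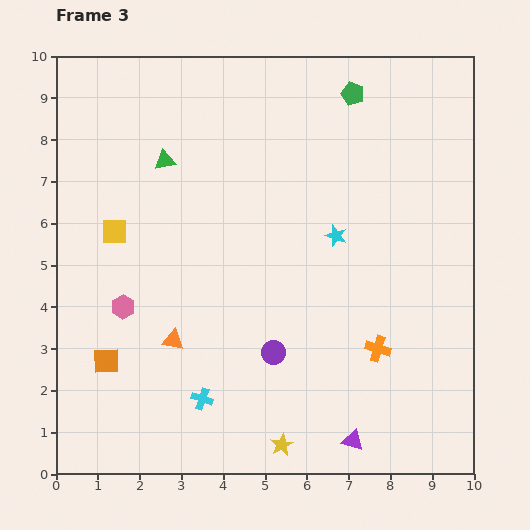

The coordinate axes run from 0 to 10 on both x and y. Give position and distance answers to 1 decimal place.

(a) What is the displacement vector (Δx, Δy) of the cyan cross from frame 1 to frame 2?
(-0.3, -1.0)

The cyan cross was at (4.0, 1.8) in frame 1 and (3.7, 0.8) in frame 2.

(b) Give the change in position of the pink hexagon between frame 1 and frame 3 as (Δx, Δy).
(0.0, -1.0)

The pink hexagon was at (1.6, 5.0) in frame 1 and (1.6, 4.0) in frame 3.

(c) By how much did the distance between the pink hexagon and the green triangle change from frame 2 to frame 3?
-0.8

Distance in frame 2: 4.4. Distance in frame 3: 3.6.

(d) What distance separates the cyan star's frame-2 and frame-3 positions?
2.8

The cyan star moved from (7.0, 2.9) to (6.7, 5.7), a distance of √(0.3² + 2.8²) ≈ 2.8.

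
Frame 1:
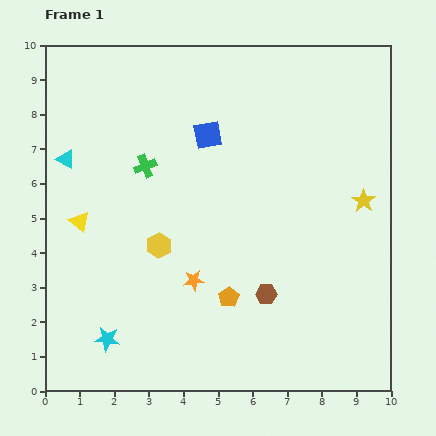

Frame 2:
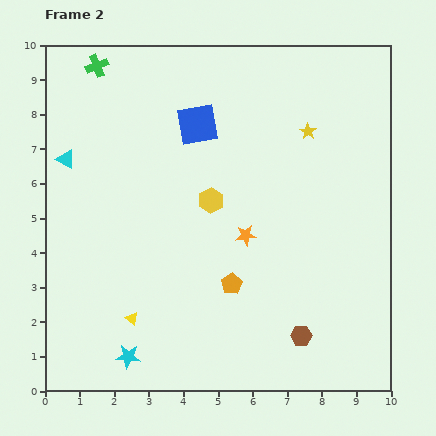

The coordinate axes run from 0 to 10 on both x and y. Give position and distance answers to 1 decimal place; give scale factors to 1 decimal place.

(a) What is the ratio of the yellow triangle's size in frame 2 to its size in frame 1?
0.6×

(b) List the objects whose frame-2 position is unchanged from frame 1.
the cyan triangle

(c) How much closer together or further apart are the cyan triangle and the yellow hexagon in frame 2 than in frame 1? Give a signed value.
+0.7

Distance in frame 1: 3.7. Distance in frame 2: 4.4.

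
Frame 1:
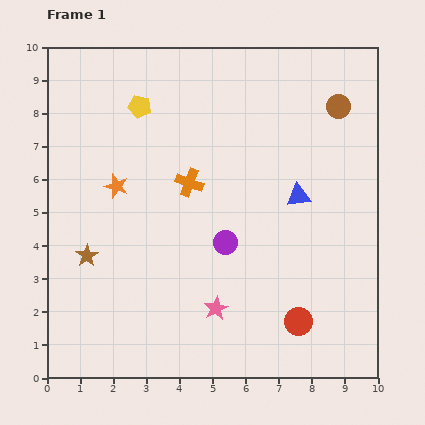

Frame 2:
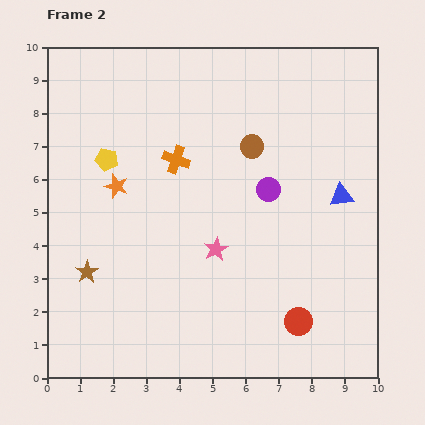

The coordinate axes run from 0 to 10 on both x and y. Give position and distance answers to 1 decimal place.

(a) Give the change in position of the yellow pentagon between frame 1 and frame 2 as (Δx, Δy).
(-1.0, -1.6)

The yellow pentagon was at (2.8, 8.2) in frame 1 and (1.8, 6.6) in frame 2.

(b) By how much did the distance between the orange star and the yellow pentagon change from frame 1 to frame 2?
-1.6

Distance in frame 1: 2.5. Distance in frame 2: 0.9.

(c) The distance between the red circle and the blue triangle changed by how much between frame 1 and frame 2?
+0.2

Distance in frame 1: 3.8. Distance in frame 2: 4.0.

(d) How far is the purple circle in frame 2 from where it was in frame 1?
2.1

The purple circle moved from (5.4, 4.1) to (6.7, 5.7), a distance of √(1.3² + 1.6²) ≈ 2.1.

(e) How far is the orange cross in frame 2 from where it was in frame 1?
0.8

The orange cross moved from (4.3, 5.9) to (3.9, 6.6), a distance of √(0.4² + 0.7²) ≈ 0.8.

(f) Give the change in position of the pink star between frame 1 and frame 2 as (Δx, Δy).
(0.0, 1.8)

The pink star was at (5.1, 2.1) in frame 1 and (5.1, 3.9) in frame 2.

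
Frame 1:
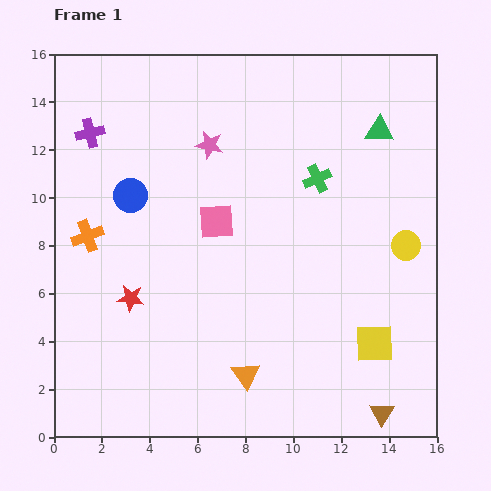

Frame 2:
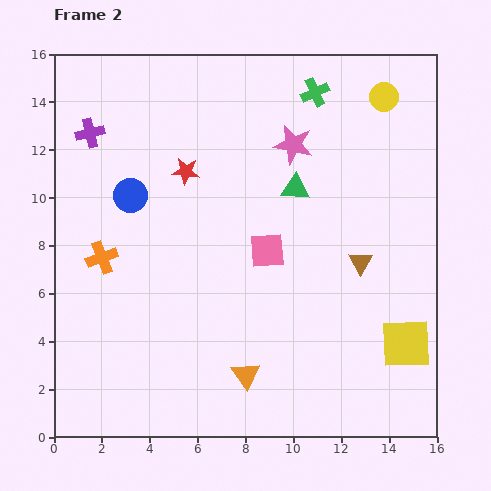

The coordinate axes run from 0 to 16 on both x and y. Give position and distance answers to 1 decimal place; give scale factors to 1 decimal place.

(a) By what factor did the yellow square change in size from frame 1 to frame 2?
1.3×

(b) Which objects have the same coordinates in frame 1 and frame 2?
the blue circle, the purple cross, the orange triangle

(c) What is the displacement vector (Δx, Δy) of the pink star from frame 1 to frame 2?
(3.5, 0.0)

The pink star was at (6.5, 12.2) in frame 1 and (10.0, 12.2) in frame 2.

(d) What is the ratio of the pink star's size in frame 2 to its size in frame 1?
1.4×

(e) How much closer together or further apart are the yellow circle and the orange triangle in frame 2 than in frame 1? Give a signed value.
+4.4

Distance in frame 1: 8.6. Distance in frame 2: 13.0.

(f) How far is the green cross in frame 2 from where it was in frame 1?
3.6

The green cross moved from (11.0, 10.8) to (10.9, 14.4), a distance of √(0.1² + 3.6²) ≈ 3.6.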